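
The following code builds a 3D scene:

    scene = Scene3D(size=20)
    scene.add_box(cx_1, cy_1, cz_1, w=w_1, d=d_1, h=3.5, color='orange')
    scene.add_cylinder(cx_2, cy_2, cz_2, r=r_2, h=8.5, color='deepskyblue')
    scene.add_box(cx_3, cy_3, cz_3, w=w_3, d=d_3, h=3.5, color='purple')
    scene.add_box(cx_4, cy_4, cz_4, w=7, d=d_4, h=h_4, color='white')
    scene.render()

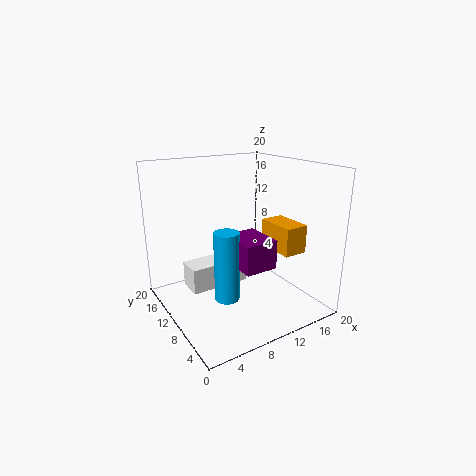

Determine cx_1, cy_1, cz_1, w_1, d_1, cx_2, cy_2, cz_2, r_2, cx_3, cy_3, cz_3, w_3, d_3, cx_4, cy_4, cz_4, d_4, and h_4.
cx_1 = 11.5, cy_1 = 1.5, cz_1 = 10, w_1 = 3, d_1 = 5, cx_2 = 5, cy_2 = 4.5, cz_2 = 5, r_2 = 1.5, cx_3 = 6, cy_3 = 1.5, cz_3 = 9, w_3 = 4, d_3 = 5, cx_4 = 1, cy_4 = 5, cz_4 = 6.5, d_4 = 3, h_4 = 3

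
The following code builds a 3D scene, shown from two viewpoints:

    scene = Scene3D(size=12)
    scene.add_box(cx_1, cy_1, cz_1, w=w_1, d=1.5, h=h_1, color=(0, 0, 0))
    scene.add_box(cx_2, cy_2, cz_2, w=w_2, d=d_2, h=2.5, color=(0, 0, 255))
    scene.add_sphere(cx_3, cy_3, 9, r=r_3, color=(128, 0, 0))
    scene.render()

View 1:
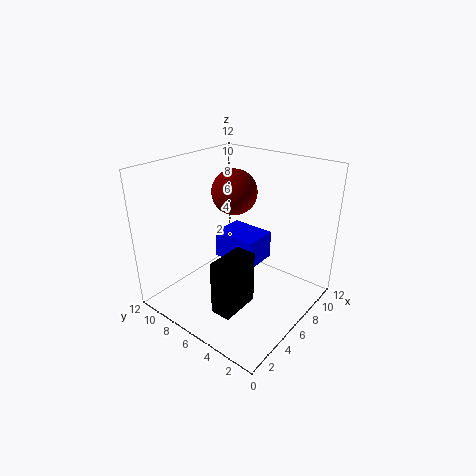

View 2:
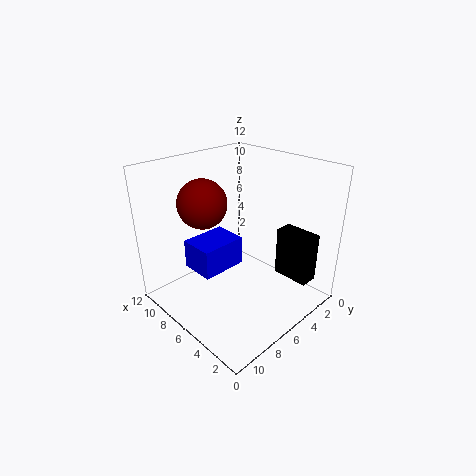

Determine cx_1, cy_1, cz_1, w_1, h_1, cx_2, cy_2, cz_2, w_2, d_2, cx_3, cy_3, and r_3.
cx_1 = 0.5
cy_1 = 2.5
cz_1 = 3
w_1 = 3
h_1 = 4
cx_2 = 6.5
cy_2 = 5
cz_2 = 3
w_2 = 3
d_2 = 4
cx_3 = 8
cy_3 = 8
r_3 = 2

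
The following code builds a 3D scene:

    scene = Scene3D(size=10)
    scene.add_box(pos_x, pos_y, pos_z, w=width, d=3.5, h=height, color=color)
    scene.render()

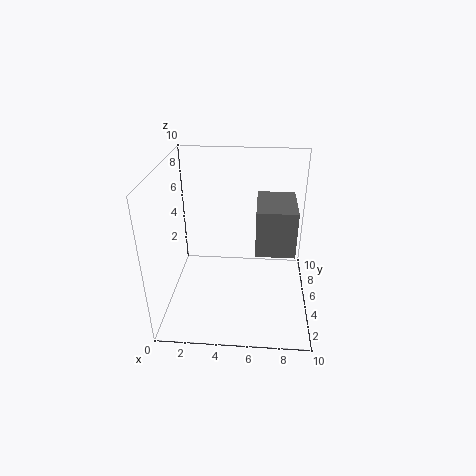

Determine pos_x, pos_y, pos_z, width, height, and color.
pos_x = 6.25, pos_y = 2.75, pos_z = 5, width = 2.5, height = 3, color = 'gray'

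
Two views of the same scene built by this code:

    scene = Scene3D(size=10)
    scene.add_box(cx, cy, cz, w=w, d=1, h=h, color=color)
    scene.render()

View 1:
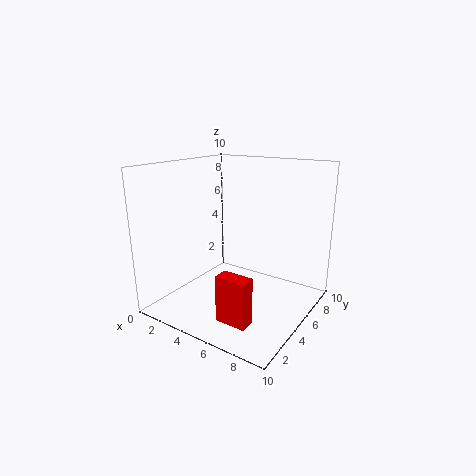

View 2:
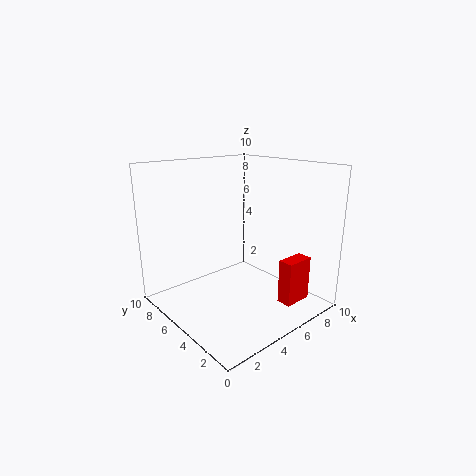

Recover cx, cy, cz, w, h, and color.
cx = 6
cy = 1
cz = 1
w = 2
h = 3
color = 'red'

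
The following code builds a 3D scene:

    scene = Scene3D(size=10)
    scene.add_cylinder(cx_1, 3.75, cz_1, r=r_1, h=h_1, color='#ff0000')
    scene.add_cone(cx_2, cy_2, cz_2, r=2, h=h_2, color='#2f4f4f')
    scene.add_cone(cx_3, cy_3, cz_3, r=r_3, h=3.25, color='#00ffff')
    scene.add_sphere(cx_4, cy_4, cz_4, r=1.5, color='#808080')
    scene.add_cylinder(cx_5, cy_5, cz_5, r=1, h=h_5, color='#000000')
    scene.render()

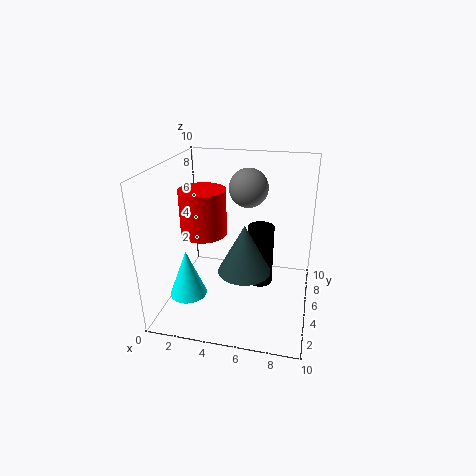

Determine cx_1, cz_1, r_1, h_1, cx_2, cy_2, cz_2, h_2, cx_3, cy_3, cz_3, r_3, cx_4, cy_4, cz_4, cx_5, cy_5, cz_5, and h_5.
cx_1 = 3; cz_1 = 5.75; r_1 = 1.5; h_1 = 3; cx_2 = 5.25; cy_2 = 6; cz_2 = 1.75; h_2 = 3.75; cx_3 = 2; cy_3 = 2.75; cz_3 = 1.5; r_3 = 1.25; cx_4 = 5; cy_4 = 8.5; cz_4 = 7.5; cx_5 = 6.25; cy_5 = 7.25; cz_5 = 0.25; h_5 = 4.75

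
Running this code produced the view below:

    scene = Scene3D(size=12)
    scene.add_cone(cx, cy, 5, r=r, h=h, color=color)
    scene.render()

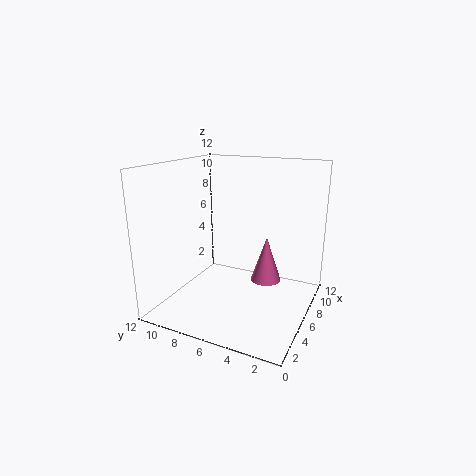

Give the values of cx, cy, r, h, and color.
cx = 2; cy = 2; r = 1; h = 3; color = 'hotpink'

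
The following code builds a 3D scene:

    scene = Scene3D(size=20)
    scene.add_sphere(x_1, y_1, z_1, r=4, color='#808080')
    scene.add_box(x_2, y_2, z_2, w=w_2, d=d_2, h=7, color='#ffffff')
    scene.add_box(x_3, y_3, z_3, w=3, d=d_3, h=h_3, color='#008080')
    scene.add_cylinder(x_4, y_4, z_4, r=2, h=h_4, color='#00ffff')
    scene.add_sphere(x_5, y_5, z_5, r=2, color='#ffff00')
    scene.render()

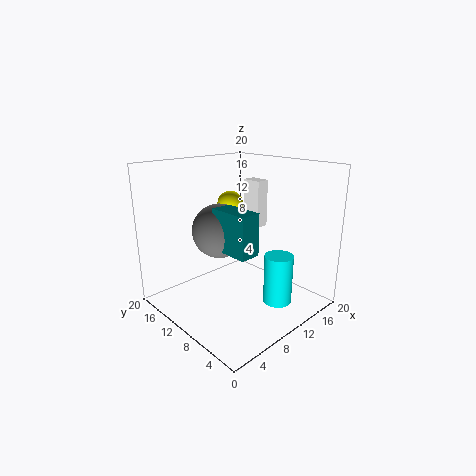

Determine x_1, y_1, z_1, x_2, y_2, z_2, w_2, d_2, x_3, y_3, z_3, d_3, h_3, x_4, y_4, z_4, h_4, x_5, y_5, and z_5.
x_1 = 10
y_1 = 14
z_1 = 10
x_2 = 15
y_2 = 11
z_2 = 10
w_2 = 2
d_2 = 3
x_3 = 8
y_3 = 7
z_3 = 8
d_3 = 6
h_3 = 6
x_4 = 13
y_4 = 5
z_4 = 1
h_4 = 7
x_5 = 14
y_5 = 16
z_5 = 13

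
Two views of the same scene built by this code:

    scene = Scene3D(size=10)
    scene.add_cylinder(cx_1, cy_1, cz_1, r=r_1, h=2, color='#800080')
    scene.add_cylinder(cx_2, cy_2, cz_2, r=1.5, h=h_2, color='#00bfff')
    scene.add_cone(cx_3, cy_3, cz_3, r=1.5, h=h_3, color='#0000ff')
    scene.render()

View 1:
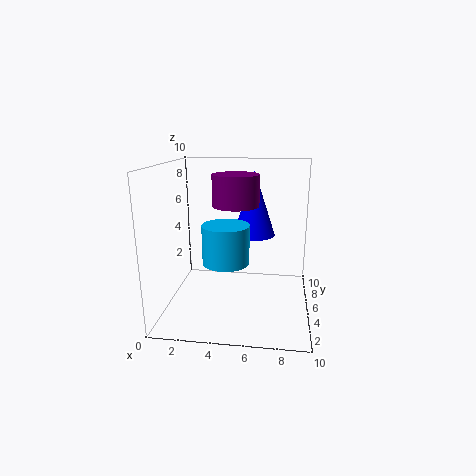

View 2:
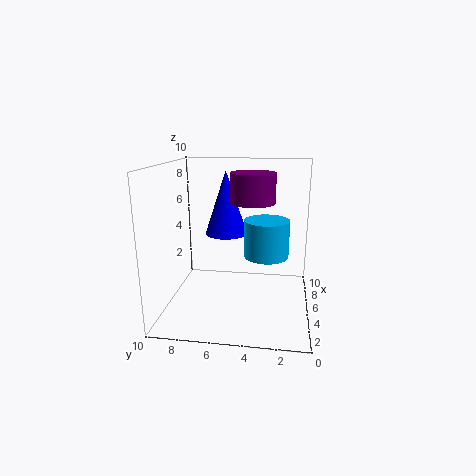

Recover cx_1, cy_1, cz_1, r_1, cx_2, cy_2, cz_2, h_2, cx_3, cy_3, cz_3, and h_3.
cx_1 = 5; cy_1 = 4; cz_1 = 7.5; r_1 = 1.5; cx_2 = 4.5; cy_2 = 3; cz_2 = 4; h_2 = 2.5; cx_3 = 6; cy_3 = 6; cz_3 = 5; h_3 = 4.5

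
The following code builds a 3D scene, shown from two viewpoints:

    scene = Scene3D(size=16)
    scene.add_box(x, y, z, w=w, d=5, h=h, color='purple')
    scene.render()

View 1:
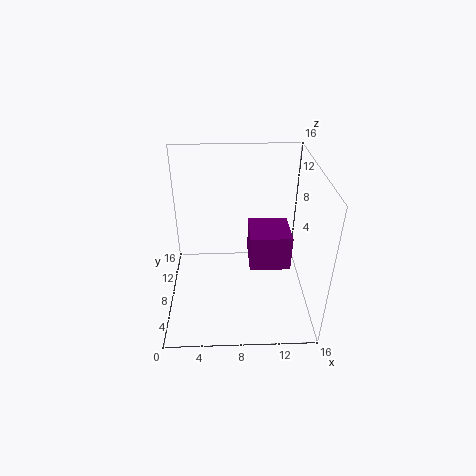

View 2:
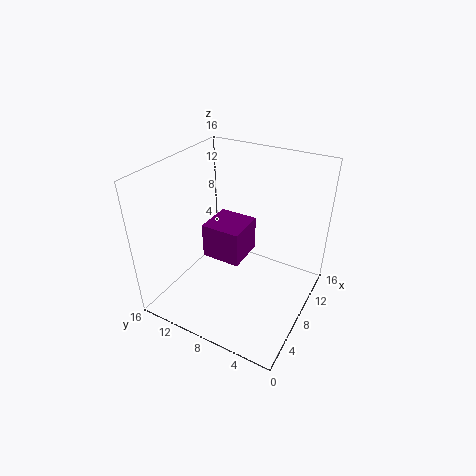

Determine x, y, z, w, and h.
x = 9.5, y = 9, z = 2.5, w = 5, h = 4.5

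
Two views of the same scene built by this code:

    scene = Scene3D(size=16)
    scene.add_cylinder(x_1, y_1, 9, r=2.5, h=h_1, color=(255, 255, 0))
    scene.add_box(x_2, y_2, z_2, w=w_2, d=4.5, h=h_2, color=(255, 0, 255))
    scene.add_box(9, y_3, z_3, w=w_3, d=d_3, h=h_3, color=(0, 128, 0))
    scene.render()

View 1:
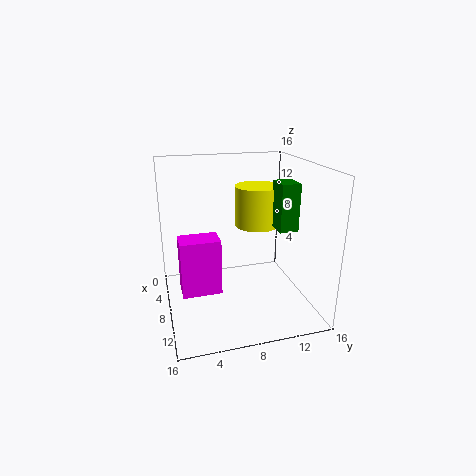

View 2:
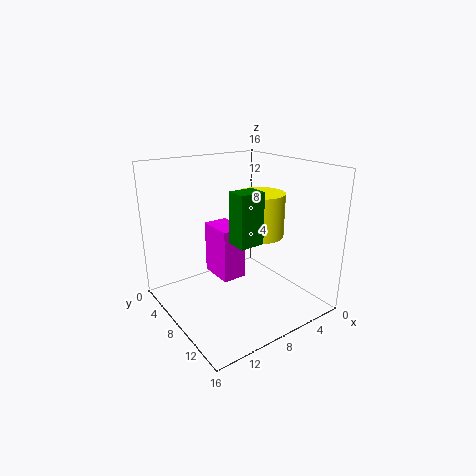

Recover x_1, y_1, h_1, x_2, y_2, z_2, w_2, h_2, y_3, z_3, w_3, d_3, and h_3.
x_1 = 7
y_1 = 10.5
h_1 = 4.5
x_2 = 5.5
y_2 = 1.5
z_2 = 1.5
w_2 = 3
h_2 = 6.5
y_3 = 11.5
z_3 = 9.5
w_3 = 2.5
d_3 = 2
h_3 = 5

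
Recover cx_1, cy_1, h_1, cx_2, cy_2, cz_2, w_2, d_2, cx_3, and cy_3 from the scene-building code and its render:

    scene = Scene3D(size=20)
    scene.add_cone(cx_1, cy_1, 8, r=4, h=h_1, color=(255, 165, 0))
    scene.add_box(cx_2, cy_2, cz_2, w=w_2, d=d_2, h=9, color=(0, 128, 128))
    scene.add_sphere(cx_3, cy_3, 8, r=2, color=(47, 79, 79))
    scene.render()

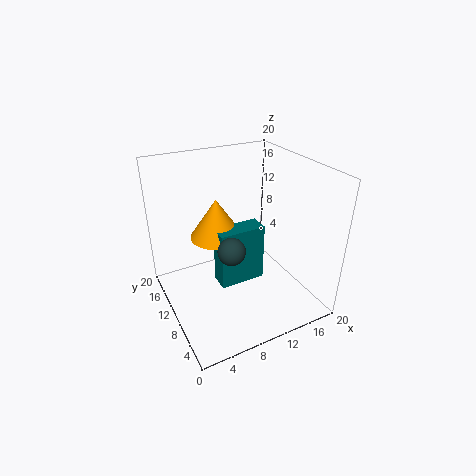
cx_1 = 9; cy_1 = 15; h_1 = 6; cx_2 = 8; cy_2 = 11; cz_2 = 1; w_2 = 7; d_2 = 3; cx_3 = 9; cy_3 = 10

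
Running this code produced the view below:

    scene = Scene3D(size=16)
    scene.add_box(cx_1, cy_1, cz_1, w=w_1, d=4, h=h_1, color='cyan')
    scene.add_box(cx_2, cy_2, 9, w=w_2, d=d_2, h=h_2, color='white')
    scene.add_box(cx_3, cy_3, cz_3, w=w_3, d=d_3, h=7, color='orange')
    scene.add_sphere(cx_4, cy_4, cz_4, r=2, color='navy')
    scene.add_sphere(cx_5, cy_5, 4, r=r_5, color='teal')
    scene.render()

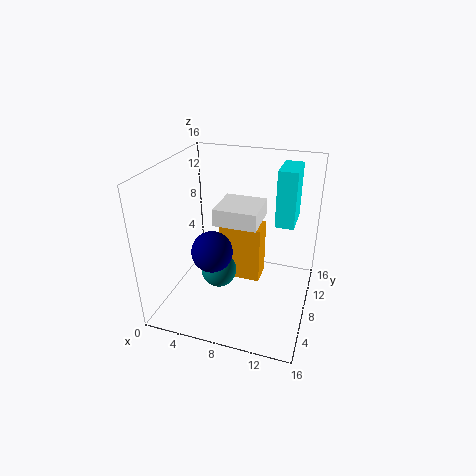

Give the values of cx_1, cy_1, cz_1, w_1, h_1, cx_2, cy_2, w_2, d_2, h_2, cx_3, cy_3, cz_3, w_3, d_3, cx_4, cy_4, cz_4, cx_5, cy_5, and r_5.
cx_1 = 12, cy_1 = 8, cz_1 = 10, w_1 = 2, h_1 = 6, cx_2 = 5, cy_2 = 8, w_2 = 5, d_2 = 5, h_2 = 2, cx_3 = 5, cy_3 = 10, cz_3 = 1, w_3 = 5, d_3 = 3, cx_4 = 7, cy_4 = 3, cz_4 = 9, cx_5 = 6, cy_5 = 7, r_5 = 2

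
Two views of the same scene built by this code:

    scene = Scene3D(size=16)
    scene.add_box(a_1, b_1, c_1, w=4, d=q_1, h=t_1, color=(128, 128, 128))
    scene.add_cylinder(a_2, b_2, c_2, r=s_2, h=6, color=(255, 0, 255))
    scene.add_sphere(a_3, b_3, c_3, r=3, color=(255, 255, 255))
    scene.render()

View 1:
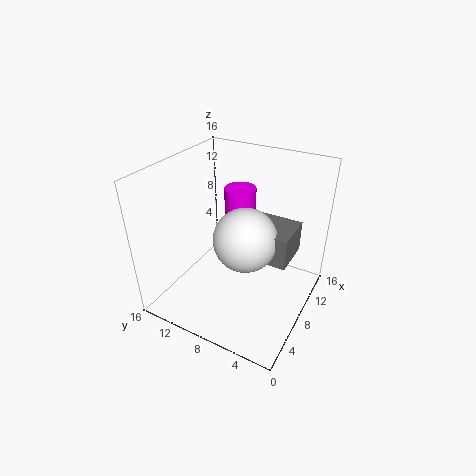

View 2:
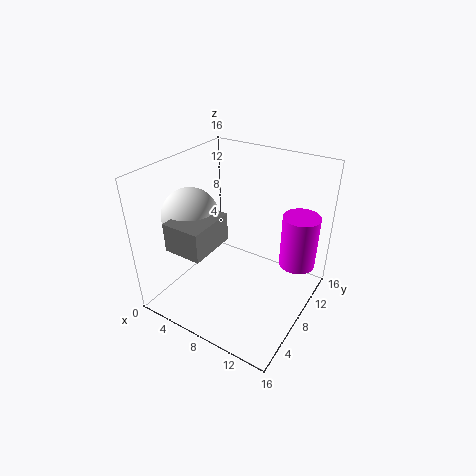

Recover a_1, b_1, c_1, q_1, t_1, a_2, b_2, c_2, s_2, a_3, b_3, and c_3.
a_1 = 4; b_1 = 1; c_1 = 9; q_1 = 5; t_1 = 3; a_2 = 14; b_2 = 11; c_2 = 5; s_2 = 2; a_3 = 4; b_3 = 5; c_3 = 11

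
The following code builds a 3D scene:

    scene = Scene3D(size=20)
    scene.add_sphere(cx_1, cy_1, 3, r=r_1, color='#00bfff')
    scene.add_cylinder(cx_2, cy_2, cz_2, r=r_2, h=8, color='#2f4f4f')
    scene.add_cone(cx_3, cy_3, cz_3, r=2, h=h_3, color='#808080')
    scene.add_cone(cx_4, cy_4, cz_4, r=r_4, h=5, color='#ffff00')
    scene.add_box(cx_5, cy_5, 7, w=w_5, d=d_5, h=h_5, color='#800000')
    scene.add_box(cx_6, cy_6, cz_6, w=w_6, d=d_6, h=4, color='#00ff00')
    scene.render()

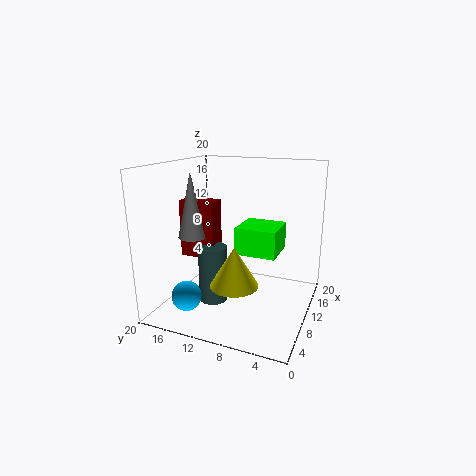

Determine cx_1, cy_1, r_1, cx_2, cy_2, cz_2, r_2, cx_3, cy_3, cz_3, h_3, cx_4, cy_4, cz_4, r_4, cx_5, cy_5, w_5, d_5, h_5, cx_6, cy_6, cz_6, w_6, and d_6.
cx_1 = 4
cy_1 = 15
r_1 = 2
cx_2 = 8
cy_2 = 13
cz_2 = 1
r_2 = 2
cx_3 = 8
cy_3 = 16
cz_3 = 10
h_3 = 9
cx_4 = 4
cy_4 = 8
cz_4 = 6
r_4 = 3
cx_5 = 8
cy_5 = 13
w_5 = 3
d_5 = 5
h_5 = 8
cx_6 = 11
cy_6 = 5
cz_6 = 7
w_6 = 6
d_6 = 6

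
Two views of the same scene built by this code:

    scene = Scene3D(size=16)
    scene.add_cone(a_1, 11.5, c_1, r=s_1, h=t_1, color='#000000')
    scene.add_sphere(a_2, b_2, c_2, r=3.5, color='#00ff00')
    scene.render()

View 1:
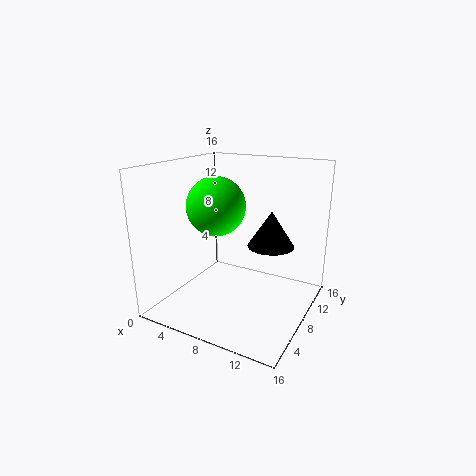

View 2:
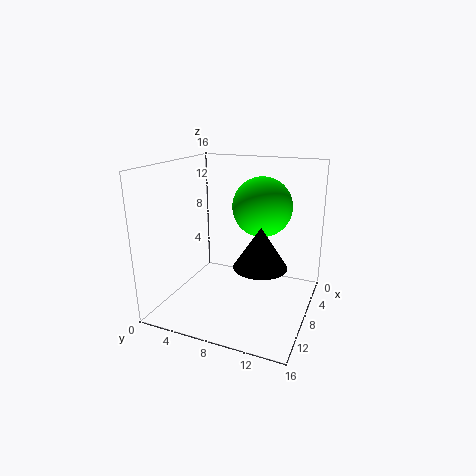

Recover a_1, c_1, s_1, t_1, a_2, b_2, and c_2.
a_1 = 10.5; c_1 = 6.25; s_1 = 2.75; t_1 = 4.25; a_2 = 4.25; b_2 = 9.5; c_2 = 10.75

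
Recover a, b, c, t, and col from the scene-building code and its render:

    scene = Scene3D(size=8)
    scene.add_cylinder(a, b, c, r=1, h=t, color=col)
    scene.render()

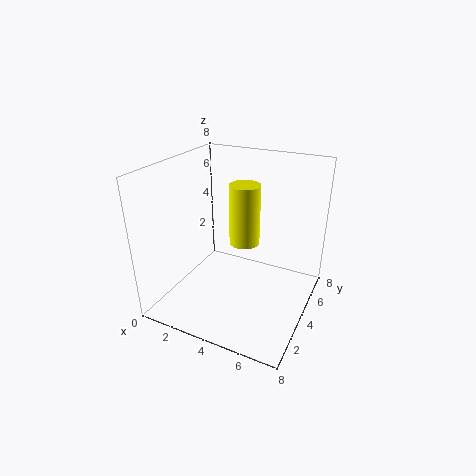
a = 3
b = 7
c = 2
t = 4
col = 'yellow'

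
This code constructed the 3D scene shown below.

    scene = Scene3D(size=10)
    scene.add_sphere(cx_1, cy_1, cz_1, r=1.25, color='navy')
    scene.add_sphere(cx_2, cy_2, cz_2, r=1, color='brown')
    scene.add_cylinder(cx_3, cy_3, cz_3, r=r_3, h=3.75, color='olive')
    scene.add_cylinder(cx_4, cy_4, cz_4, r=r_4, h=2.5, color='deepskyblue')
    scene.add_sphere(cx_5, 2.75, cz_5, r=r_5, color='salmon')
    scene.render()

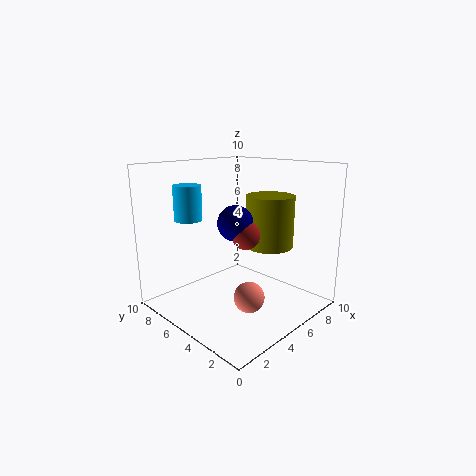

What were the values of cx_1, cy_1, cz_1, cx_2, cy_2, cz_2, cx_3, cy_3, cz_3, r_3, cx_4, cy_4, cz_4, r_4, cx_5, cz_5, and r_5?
cx_1 = 5, cy_1 = 5.25, cz_1 = 6, cx_2 = 5.25, cy_2 = 4.5, cz_2 = 5.25, cx_3 = 7.5, cy_3 = 4.25, cz_3 = 4, r_3 = 1.75, cx_4 = 3.25, cy_4 = 8.25, cz_4 = 6, r_4 = 1, cx_5 = 3.75, cz_5 = 1.75, r_5 = 1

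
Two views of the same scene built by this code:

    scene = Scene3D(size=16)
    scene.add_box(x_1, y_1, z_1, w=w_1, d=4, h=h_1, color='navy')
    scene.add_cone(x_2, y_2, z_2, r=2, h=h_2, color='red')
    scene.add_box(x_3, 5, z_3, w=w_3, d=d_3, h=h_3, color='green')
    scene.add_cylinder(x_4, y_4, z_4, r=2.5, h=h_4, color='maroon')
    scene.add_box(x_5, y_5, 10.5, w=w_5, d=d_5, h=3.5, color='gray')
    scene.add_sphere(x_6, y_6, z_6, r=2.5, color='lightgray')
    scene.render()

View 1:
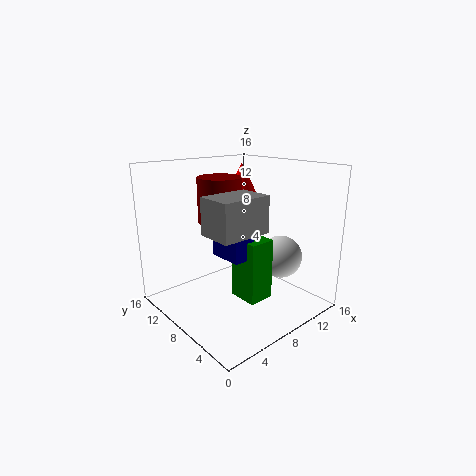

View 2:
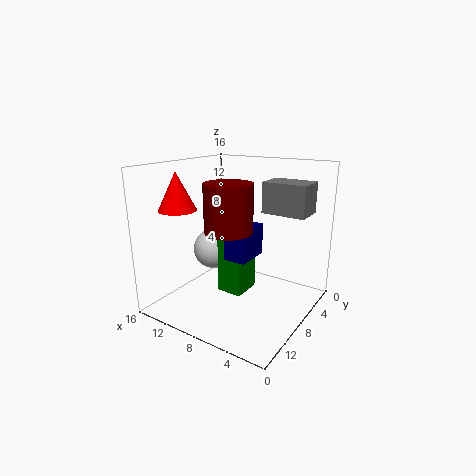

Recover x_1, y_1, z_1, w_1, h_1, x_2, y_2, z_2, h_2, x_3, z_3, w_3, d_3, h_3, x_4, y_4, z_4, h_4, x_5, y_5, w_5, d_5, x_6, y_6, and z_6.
x_1 = 6, y_1 = 6, z_1 = 6, w_1 = 2.5, h_1 = 3.5, x_2 = 12.5, y_2 = 12.5, z_2 = 11.5, h_2 = 4, x_3 = 7.5, z_3 = 1, w_3 = 3, d_3 = 3.5, h_3 = 7, x_4 = 7.5, y_4 = 10.5, z_4 = 9.5, h_4 = 5, x_5 = 1.5, y_5 = 2, w_5 = 5, d_5 = 3.5, x_6 = 13, y_6 = 6, z_6 = 5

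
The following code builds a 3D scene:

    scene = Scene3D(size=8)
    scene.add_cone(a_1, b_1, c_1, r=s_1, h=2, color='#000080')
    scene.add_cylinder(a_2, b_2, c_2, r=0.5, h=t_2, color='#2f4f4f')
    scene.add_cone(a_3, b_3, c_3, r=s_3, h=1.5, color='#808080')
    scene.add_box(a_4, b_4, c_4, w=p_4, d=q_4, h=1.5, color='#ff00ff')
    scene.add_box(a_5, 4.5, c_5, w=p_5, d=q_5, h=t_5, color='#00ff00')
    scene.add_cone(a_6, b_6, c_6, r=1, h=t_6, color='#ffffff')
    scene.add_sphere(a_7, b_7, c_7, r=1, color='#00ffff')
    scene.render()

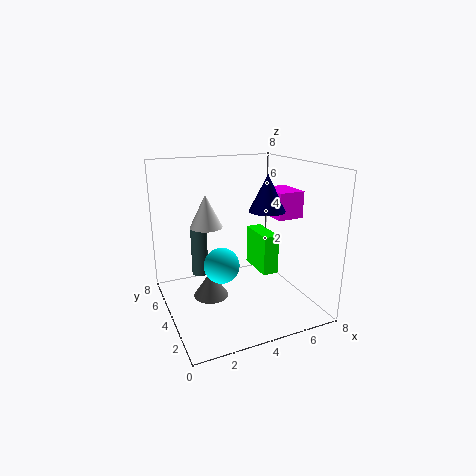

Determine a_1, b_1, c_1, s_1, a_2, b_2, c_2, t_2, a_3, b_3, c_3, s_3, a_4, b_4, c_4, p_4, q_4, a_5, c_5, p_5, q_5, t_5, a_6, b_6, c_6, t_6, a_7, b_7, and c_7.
a_1 = 5.5
b_1 = 3.5
c_1 = 5.5
s_1 = 1
a_2 = 2.5
b_2 = 6.5
c_2 = 1
t_2 = 3
a_3 = 2.5
b_3 = 4.5
c_3 = 0.5
s_3 = 1
a_4 = 6
b_4 = 3
c_4 = 5
p_4 = 1.5
q_4 = 2
a_5 = 6
c_5 = 1
p_5 = 1
q_5 = 2.5
t_5 = 2.5
a_6 = 3
b_6 = 6.5
c_6 = 4
t_6 = 2
a_7 = 3
b_7 = 4
c_7 = 2.5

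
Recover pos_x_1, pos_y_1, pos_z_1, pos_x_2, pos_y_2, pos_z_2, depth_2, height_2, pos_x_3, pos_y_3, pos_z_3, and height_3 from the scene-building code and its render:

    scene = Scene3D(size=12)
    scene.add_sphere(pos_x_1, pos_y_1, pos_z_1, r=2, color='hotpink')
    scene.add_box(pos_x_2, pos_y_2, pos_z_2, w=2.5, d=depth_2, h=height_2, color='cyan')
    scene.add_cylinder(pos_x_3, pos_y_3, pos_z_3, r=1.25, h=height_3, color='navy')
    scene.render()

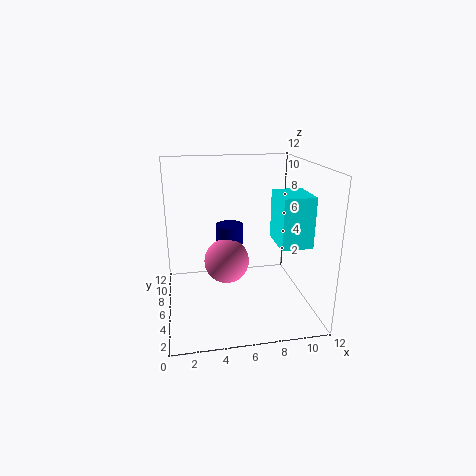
pos_x_1 = 5.25
pos_y_1 = 7.5
pos_z_1 = 3.25
pos_x_2 = 8.75
pos_y_2 = 2.75
pos_z_2 = 6
depth_2 = 3.25
height_2 = 4
pos_x_3 = 5.75
pos_y_3 = 8.75
pos_z_3 = 4.5
height_3 = 1.75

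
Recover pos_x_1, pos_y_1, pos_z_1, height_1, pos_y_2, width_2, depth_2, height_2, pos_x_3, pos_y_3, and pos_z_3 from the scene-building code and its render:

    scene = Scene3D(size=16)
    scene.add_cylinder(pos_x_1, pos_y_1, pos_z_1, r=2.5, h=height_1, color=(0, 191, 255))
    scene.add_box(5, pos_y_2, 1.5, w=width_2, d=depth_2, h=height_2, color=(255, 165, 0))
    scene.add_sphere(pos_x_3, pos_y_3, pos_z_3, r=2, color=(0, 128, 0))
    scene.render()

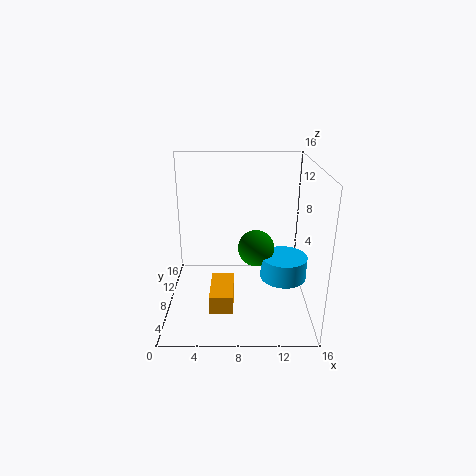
pos_x_1 = 13; pos_y_1 = 6.5; pos_z_1 = 4; height_1 = 2.5; pos_y_2 = 3; width_2 = 2.5; depth_2 = 5; height_2 = 2; pos_x_3 = 10; pos_y_3 = 7.5; pos_z_3 = 7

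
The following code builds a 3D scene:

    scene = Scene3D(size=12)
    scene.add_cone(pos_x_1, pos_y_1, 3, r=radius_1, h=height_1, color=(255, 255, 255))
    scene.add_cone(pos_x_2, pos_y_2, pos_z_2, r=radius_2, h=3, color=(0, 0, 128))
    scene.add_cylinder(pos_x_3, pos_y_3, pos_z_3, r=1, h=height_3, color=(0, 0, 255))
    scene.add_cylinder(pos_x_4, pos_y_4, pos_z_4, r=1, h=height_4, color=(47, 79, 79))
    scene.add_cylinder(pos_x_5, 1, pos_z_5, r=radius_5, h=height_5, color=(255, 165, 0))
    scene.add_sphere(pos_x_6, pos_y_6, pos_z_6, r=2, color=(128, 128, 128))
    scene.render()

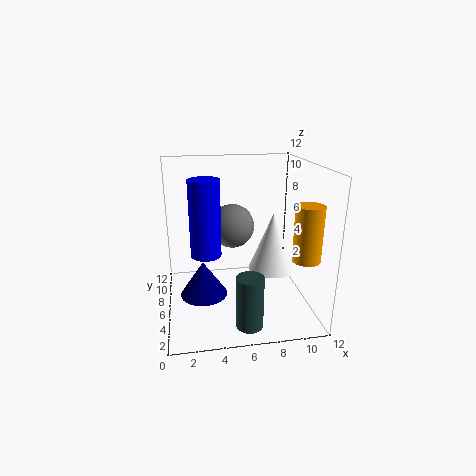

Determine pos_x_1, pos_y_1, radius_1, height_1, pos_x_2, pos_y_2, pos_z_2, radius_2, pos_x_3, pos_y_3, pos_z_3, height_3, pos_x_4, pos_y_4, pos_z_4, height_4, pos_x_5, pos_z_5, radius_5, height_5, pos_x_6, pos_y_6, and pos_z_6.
pos_x_1 = 9; pos_y_1 = 6; radius_1 = 2; height_1 = 5; pos_x_2 = 3; pos_y_2 = 6; pos_z_2 = 1; radius_2 = 2; pos_x_3 = 3; pos_y_3 = 1; pos_z_3 = 7; height_3 = 5; pos_x_4 = 6; pos_y_4 = 1; pos_z_4 = 1; height_4 = 4; pos_x_5 = 10; pos_z_5 = 6; radius_5 = 1; height_5 = 4; pos_x_6 = 6; pos_y_6 = 9; pos_z_6 = 6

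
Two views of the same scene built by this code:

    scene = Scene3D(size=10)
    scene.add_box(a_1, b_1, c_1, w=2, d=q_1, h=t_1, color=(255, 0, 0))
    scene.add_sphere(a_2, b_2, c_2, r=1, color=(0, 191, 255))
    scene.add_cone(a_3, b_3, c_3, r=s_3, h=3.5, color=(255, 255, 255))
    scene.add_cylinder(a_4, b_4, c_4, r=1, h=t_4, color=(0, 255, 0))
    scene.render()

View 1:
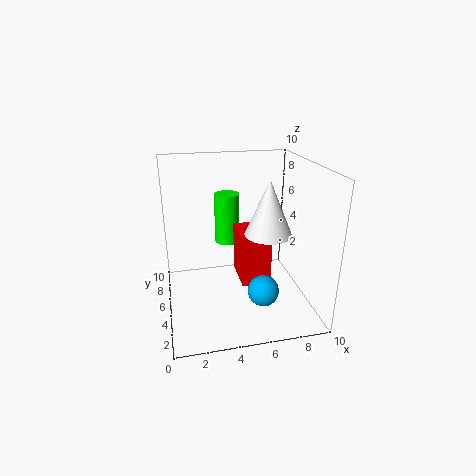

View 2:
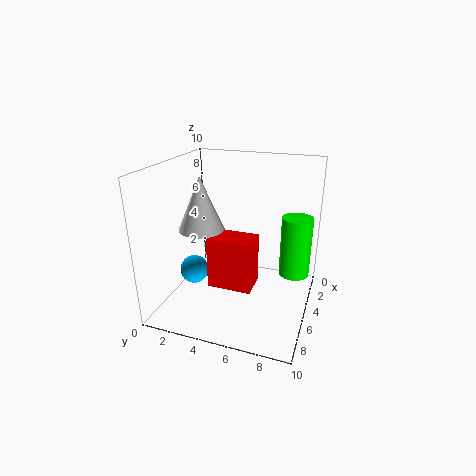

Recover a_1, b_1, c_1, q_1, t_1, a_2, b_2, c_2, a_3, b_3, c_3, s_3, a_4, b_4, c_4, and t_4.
a_1 = 5, b_1 = 3.5, c_1 = 2, q_1 = 3, t_1 = 3.5, a_2 = 6, b_2 = 2, c_2 = 2.5, a_3 = 6.5, b_3 = 3, c_3 = 6, s_3 = 1.5, a_4 = 5, b_4 = 9, c_4 = 3, t_4 = 4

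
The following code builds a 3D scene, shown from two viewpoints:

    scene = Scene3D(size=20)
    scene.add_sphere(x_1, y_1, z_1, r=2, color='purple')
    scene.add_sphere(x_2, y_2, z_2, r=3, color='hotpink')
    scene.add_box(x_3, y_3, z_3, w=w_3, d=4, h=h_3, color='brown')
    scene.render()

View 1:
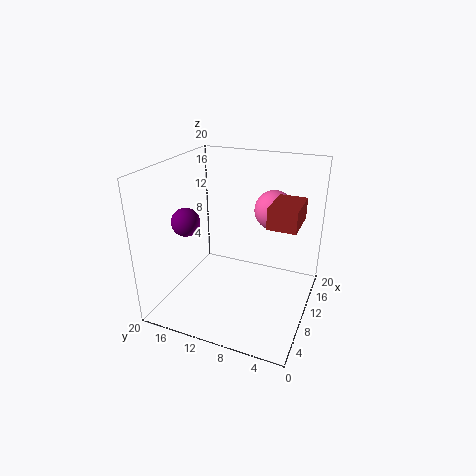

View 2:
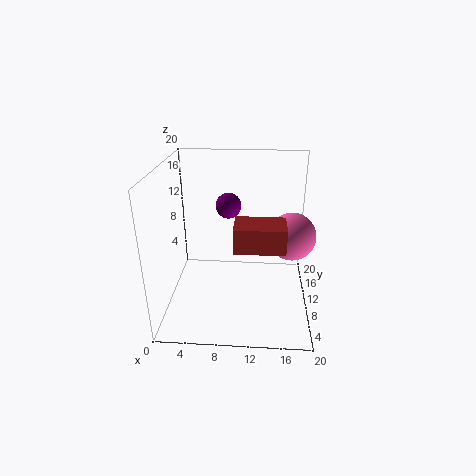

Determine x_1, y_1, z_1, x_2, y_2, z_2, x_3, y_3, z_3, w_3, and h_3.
x_1 = 8, y_1 = 17, z_1 = 12, x_2 = 17, y_2 = 7, z_2 = 12, x_3 = 10, y_3 = 2, z_3 = 12, w_3 = 6, h_3 = 3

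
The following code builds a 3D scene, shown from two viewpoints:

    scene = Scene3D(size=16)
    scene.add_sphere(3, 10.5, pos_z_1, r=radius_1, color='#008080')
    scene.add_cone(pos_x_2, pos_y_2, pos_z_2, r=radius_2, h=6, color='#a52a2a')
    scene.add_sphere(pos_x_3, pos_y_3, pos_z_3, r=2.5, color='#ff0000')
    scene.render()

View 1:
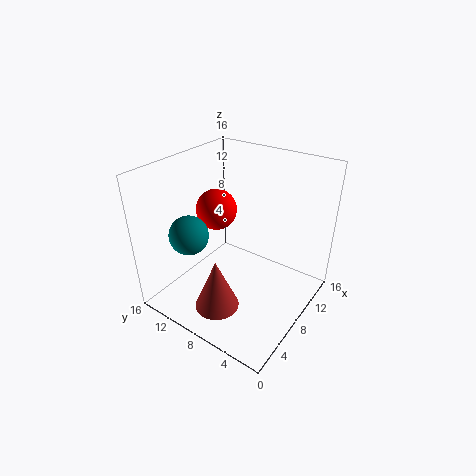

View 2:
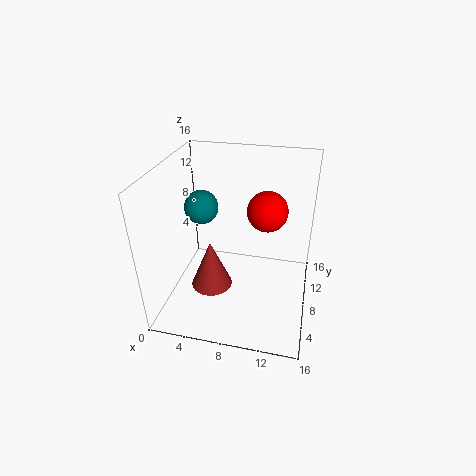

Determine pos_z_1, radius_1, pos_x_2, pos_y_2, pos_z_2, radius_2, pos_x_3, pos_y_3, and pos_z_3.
pos_z_1 = 10
radius_1 = 2
pos_x_2 = 4.5
pos_y_2 = 8.5
pos_z_2 = 0.5
radius_2 = 2.5
pos_x_3 = 10.5
pos_y_3 = 13
pos_z_3 = 9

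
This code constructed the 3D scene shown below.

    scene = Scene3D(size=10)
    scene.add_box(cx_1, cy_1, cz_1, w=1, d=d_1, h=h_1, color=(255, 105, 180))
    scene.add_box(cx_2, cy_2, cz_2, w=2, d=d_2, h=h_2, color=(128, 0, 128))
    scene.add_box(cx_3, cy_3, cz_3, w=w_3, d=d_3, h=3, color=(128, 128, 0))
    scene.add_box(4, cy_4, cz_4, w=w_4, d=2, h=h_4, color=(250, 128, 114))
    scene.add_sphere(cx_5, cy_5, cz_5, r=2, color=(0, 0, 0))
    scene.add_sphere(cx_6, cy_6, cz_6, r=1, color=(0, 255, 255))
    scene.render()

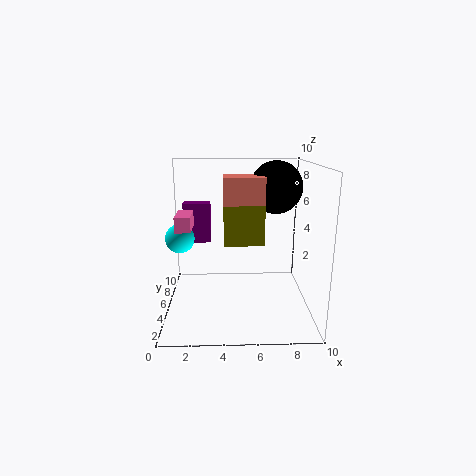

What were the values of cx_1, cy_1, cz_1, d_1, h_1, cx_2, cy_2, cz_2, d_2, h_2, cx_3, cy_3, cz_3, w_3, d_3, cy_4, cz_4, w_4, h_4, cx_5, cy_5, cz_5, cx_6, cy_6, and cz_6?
cx_1 = 1
cy_1 = 3
cz_1 = 6
d_1 = 2
h_1 = 1
cx_2 = 1
cy_2 = 7
cz_2 = 4
d_2 = 1
h_2 = 3
cx_3 = 4
cy_3 = 6
cz_3 = 4
w_3 = 3
d_3 = 2
cy_4 = 6
cz_4 = 7
w_4 = 3
h_4 = 2
cx_5 = 8
cy_5 = 8
cz_5 = 8
cx_6 = 1
cy_6 = 5
cz_6 = 5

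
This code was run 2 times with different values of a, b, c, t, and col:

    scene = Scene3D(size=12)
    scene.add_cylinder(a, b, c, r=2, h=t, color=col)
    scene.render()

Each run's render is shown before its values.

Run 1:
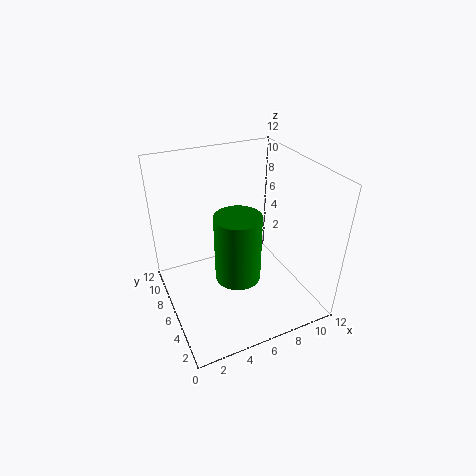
a = 6, b = 6, c = 2, t = 6, col = 'green'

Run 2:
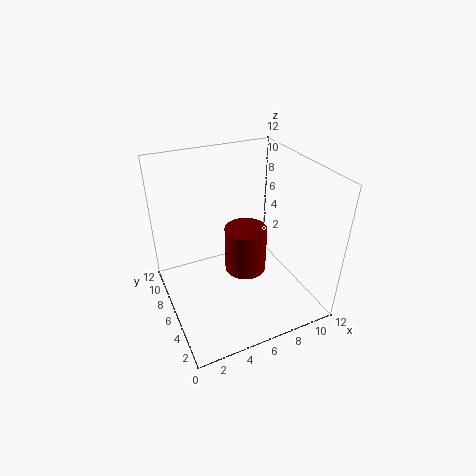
a = 8, b = 8.5, c = 0.5, t = 4.5, col = 'maroon'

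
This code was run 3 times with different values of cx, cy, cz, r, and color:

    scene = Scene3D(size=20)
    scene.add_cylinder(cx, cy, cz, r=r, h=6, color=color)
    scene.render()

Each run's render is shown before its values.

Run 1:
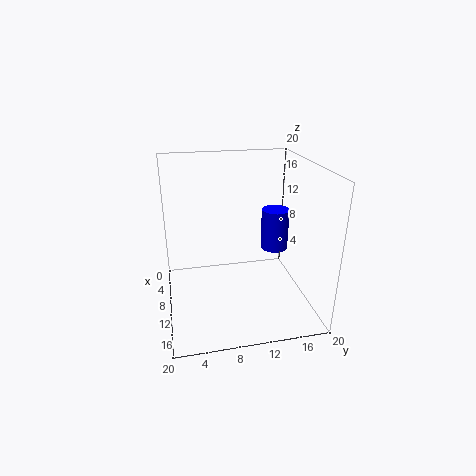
cx = 8, cy = 16, cz = 7, r = 2, color = 'blue'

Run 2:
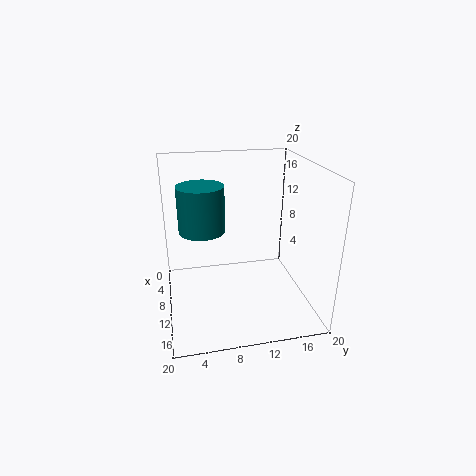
cx = 11, cy = 5, cz = 12, r = 3, color = 'teal'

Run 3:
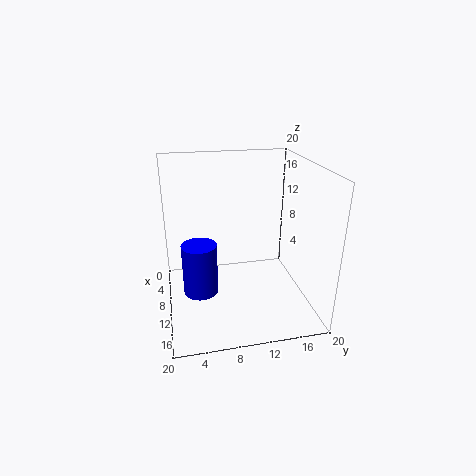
cx = 17, cy = 4, cz = 7, r = 2, color = 'blue'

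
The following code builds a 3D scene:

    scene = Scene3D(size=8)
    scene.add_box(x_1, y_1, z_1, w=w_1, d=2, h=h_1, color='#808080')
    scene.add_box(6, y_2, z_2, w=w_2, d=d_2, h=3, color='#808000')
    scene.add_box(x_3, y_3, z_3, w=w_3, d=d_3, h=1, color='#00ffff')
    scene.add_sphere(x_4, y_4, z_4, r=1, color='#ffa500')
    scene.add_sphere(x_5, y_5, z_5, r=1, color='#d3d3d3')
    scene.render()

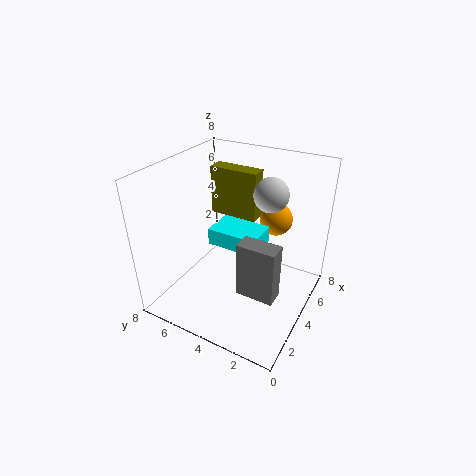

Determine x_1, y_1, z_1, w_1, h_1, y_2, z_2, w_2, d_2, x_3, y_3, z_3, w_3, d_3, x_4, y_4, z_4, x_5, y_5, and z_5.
x_1 = 2; y_1 = 1; z_1 = 2; w_1 = 1; h_1 = 3; y_2 = 4; z_2 = 4; w_2 = 1; d_2 = 3; x_3 = 4; y_3 = 3; z_3 = 3; w_3 = 2; d_3 = 3; x_4 = 7; y_4 = 3; z_4 = 4; x_5 = 6; y_5 = 3; z_5 = 6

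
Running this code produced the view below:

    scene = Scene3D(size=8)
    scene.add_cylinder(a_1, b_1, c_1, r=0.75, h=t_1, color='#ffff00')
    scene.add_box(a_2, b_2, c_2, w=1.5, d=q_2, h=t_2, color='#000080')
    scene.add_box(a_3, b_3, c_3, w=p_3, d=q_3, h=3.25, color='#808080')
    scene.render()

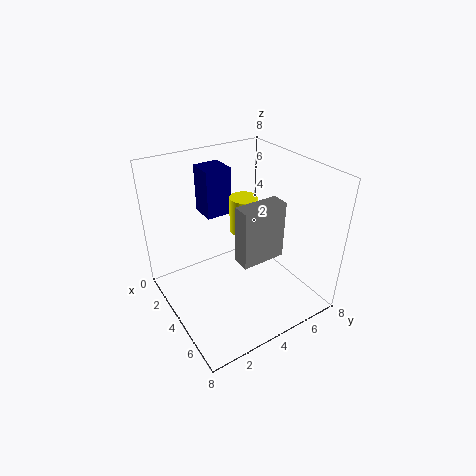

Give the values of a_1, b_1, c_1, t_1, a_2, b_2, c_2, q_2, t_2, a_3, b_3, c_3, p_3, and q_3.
a_1 = 3.75; b_1 = 4.5; c_1 = 4.25; t_1 = 2; a_2 = 1; b_2 = 3; c_2 = 4.75; q_2 = 1.5; t_2 = 2.75; a_3 = 4.5; b_3 = 3.5; c_3 = 3; p_3 = 1; q_3 = 2.5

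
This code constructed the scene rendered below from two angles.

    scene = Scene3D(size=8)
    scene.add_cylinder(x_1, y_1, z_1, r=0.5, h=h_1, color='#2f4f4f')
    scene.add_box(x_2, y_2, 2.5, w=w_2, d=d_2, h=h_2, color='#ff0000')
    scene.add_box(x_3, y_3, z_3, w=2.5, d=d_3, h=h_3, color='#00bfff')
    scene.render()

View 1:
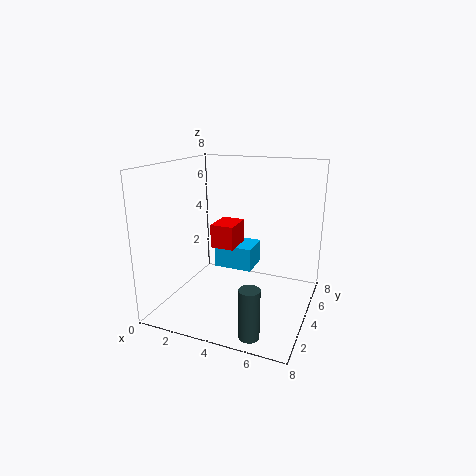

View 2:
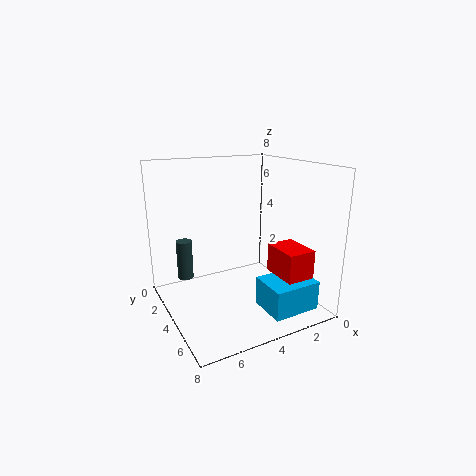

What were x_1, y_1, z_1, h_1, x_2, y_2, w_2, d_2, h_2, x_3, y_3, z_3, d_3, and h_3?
x_1 = 6; y_1 = 0.5; z_1 = 0.5; h_1 = 2.5; x_2 = 1.5; y_2 = 5.5; w_2 = 1.5; d_2 = 2; h_2 = 1.5; x_3 = 1.5; y_3 = 6; z_3 = 1; d_3 = 2; h_3 = 1.5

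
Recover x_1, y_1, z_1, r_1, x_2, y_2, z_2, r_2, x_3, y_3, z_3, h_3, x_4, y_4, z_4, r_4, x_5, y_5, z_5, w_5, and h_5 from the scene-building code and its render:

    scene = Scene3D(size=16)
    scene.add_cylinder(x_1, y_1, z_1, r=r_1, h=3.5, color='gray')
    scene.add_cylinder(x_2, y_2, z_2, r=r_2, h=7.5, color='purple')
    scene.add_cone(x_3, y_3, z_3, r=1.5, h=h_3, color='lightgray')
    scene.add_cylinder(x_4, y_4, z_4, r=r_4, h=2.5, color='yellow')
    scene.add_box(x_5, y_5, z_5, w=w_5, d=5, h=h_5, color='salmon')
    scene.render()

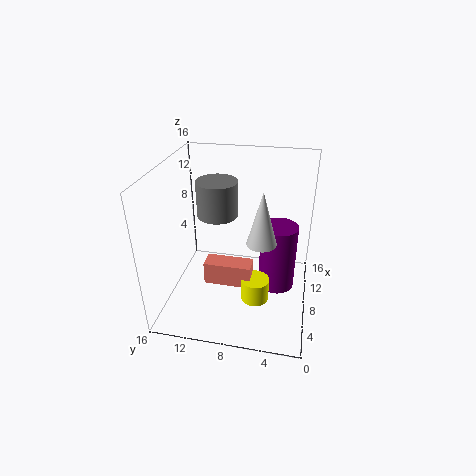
x_1 = 5.5, y_1 = 9.5, z_1 = 12, r_1 = 2, x_2 = 8, y_2 = 3.5, z_2 = 2.5, r_2 = 2, x_3 = 5, y_3 = 5, z_3 = 9.5, h_3 = 5.5, x_4 = 5, y_4 = 5.5, z_4 = 2.5, r_4 = 1.5, x_5 = 4.5, y_5 = 6, z_5 = 4, w_5 = 2, h_5 = 2.5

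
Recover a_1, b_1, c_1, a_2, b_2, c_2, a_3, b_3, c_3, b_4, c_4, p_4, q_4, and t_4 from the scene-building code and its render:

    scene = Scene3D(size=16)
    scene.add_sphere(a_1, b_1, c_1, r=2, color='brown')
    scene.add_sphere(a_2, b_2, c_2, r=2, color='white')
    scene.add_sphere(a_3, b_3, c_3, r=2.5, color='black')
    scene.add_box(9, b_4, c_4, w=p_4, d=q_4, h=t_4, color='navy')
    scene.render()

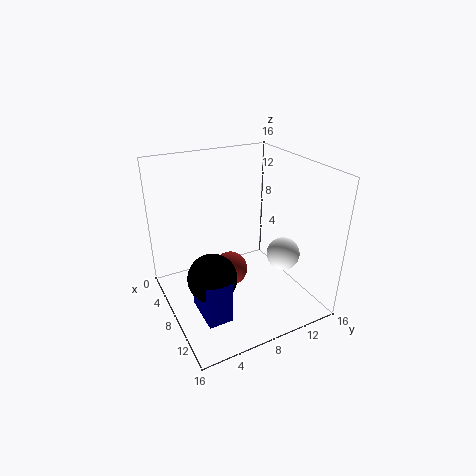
a_1 = 7; b_1 = 7.5; c_1 = 3.5; a_2 = 8.5; b_2 = 14; c_2 = 4.5; a_3 = 11; b_3 = 3.5; c_3 = 6; b_4 = 2; c_4 = 2; p_4 = 4.5; q_4 = 2.5; t_4 = 4.5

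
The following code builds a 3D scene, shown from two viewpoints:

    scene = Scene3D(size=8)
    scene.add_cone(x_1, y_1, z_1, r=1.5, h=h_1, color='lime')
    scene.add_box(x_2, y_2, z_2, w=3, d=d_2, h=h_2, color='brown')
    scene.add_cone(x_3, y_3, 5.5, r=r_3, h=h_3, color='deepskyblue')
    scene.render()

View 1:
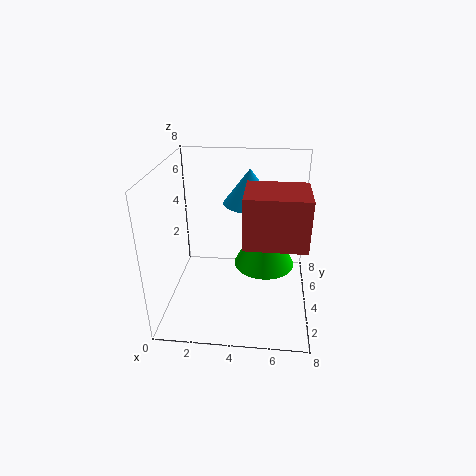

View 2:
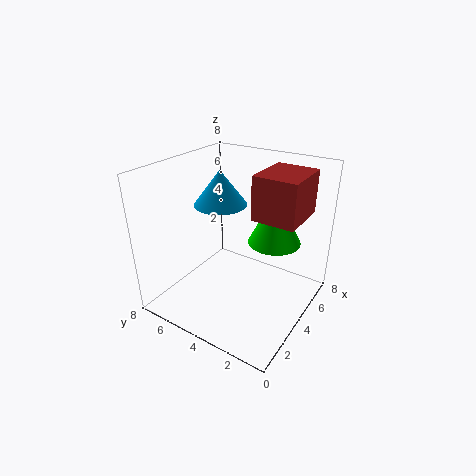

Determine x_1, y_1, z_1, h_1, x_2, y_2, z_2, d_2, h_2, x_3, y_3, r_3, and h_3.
x_1 = 5.5; y_1 = 2.5; z_1 = 3.5; h_1 = 3; x_2 = 4.5; y_2 = 1; z_2 = 5; d_2 = 2.5; h_2 = 2.5; x_3 = 4.5; y_3 = 5.5; r_3 = 1.5; h_3 = 2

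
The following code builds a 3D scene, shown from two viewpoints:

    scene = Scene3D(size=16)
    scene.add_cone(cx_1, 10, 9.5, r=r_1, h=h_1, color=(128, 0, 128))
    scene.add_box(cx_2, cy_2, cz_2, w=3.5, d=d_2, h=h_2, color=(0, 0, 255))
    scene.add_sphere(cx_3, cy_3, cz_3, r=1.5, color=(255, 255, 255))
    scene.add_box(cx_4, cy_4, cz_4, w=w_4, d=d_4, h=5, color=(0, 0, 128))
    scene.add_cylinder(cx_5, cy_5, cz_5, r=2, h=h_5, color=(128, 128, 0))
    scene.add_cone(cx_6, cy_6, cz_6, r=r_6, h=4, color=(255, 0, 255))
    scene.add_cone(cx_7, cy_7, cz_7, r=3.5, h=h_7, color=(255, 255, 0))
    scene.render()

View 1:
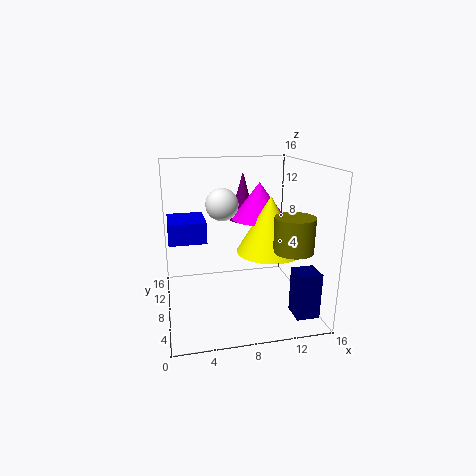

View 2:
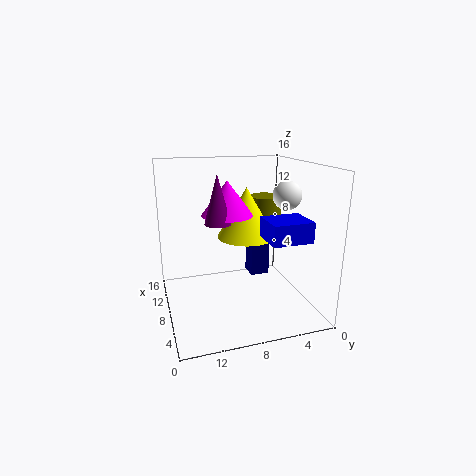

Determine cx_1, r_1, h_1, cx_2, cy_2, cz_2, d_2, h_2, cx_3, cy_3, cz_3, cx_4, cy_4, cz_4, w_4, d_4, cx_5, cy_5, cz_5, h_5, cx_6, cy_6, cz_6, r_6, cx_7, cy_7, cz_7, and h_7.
cx_1 = 9
r_1 = 1.5
h_1 = 5.5
cx_2 = 0.5
cy_2 = 3
cz_2 = 9.5
d_2 = 4
h_2 = 2
cx_3 = 5.5
cy_3 = 3.5
cz_3 = 13
cx_4 = 13
cy_4 = 2
cz_4 = 0.5
w_4 = 2.5
d_4 = 2.5
cx_5 = 12.5
cy_5 = 3
cz_5 = 8
h_5 = 3.5
cx_6 = 10.5
cy_6 = 8.5
cz_6 = 10
r_6 = 3
cx_7 = 11
cy_7 = 6
cz_7 = 7
h_7 = 6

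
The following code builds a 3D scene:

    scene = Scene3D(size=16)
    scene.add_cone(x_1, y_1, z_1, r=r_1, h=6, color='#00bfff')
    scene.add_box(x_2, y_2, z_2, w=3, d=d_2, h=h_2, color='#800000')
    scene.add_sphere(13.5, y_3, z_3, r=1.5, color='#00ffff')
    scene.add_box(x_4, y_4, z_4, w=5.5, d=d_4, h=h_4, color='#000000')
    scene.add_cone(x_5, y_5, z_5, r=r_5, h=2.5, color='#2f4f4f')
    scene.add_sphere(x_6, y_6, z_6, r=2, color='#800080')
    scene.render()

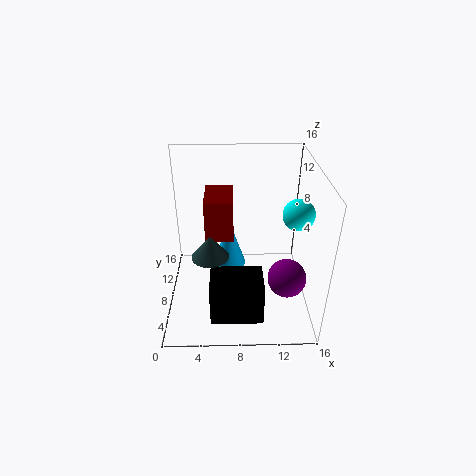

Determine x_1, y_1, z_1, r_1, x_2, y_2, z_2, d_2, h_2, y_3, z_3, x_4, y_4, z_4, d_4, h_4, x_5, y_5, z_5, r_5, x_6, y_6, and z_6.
x_1 = 7
y_1 = 11
z_1 = 2.5
r_1 = 2
x_2 = 4.5
y_2 = 6.5
z_2 = 8.5
d_2 = 4.5
h_2 = 4.5
y_3 = 4
z_3 = 13
x_4 = 5
y_4 = 1.5
z_4 = 1.5
d_4 = 4
h_4 = 4.5
x_5 = 5
y_5 = 6
z_5 = 7
r_5 = 2
x_6 = 13
y_6 = 4
z_6 = 5.5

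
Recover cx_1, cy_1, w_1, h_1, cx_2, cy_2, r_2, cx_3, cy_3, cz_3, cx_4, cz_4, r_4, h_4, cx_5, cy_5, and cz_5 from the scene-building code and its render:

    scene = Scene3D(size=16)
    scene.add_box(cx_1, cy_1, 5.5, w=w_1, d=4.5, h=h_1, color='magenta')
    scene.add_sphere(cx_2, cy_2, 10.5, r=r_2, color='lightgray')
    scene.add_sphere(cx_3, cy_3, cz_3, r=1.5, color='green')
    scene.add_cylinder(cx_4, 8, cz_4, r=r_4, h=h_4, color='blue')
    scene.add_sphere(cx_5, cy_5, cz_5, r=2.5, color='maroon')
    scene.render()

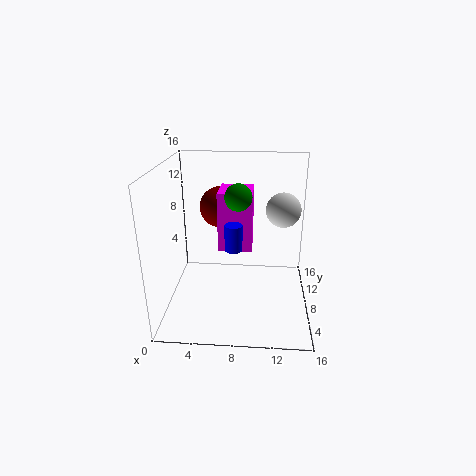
cx_1 = 5.5
cy_1 = 9.5
w_1 = 4
h_1 = 7
cx_2 = 13
cy_2 = 10.5
r_2 = 2
cx_3 = 8
cy_3 = 8.5
cz_3 = 12.5
cx_4 = 7.5
cz_4 = 6.5
r_4 = 1
h_4 = 3
cx_5 = 5.5
cy_5 = 12.5
cz_5 = 10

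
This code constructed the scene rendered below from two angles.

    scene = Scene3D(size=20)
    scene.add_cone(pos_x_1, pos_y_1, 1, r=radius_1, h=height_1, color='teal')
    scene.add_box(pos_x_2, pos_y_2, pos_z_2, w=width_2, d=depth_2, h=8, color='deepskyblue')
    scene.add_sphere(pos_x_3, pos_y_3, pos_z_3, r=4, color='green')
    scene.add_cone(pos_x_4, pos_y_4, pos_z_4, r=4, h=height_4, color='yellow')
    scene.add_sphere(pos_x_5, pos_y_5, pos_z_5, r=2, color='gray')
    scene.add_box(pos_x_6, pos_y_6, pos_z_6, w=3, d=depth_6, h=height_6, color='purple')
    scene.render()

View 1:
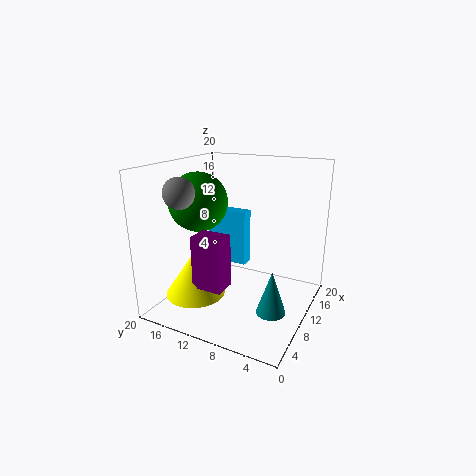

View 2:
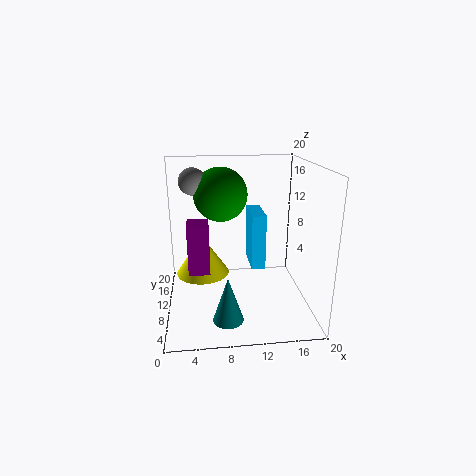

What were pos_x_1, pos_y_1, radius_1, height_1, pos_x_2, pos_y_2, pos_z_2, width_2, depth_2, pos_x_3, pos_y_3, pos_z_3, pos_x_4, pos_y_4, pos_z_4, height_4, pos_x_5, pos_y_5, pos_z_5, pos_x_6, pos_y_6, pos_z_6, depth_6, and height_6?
pos_x_1 = 8
pos_y_1 = 4
radius_1 = 2
height_1 = 6
pos_x_2 = 12
pos_y_2 = 10
pos_z_2 = 5
width_2 = 2
depth_2 = 6
pos_x_3 = 8
pos_y_3 = 15
pos_z_3 = 15
pos_x_4 = 5
pos_y_4 = 14
pos_z_4 = 3
height_4 = 6
pos_x_5 = 4
pos_y_5 = 15
pos_z_5 = 17
pos_x_6 = 3
pos_y_6 = 9
pos_z_6 = 5
depth_6 = 4
height_6 = 7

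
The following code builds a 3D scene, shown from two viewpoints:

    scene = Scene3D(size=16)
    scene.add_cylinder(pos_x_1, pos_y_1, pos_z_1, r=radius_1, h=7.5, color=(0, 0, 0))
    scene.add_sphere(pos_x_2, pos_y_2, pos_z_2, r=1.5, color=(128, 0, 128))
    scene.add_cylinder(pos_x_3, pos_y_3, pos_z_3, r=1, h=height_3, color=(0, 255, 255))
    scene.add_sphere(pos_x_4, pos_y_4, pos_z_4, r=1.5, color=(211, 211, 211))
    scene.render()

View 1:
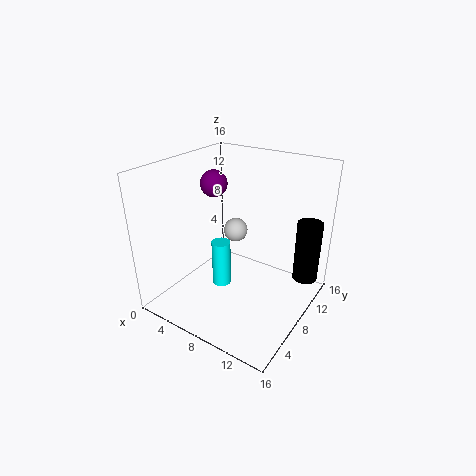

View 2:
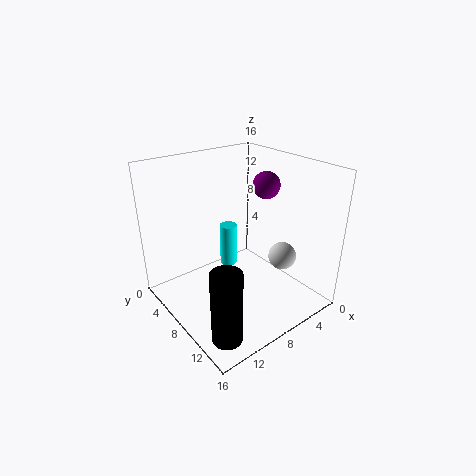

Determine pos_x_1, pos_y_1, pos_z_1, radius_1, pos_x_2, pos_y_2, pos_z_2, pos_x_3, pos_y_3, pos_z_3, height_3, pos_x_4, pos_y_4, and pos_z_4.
pos_x_1 = 14; pos_y_1 = 14; pos_z_1 = 1.5; radius_1 = 1.5; pos_x_2 = 4.5; pos_y_2 = 8.5; pos_z_2 = 13.5; pos_x_3 = 7.5; pos_y_3 = 5.5; pos_z_3 = 3.5; height_3 = 5; pos_x_4 = 5; pos_y_4 = 12; pos_z_4 = 6.5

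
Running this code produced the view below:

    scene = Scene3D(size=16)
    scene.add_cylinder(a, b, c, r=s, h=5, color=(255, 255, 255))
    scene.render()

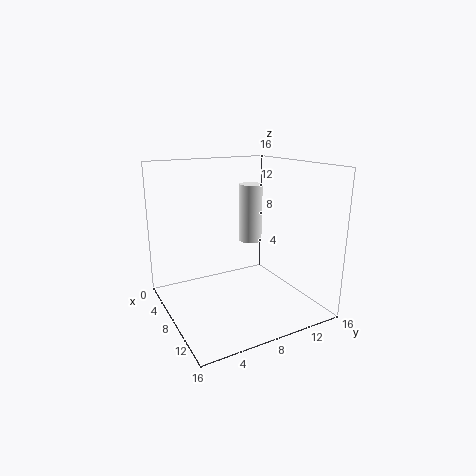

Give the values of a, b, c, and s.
a = 14, b = 6, c = 10, s = 1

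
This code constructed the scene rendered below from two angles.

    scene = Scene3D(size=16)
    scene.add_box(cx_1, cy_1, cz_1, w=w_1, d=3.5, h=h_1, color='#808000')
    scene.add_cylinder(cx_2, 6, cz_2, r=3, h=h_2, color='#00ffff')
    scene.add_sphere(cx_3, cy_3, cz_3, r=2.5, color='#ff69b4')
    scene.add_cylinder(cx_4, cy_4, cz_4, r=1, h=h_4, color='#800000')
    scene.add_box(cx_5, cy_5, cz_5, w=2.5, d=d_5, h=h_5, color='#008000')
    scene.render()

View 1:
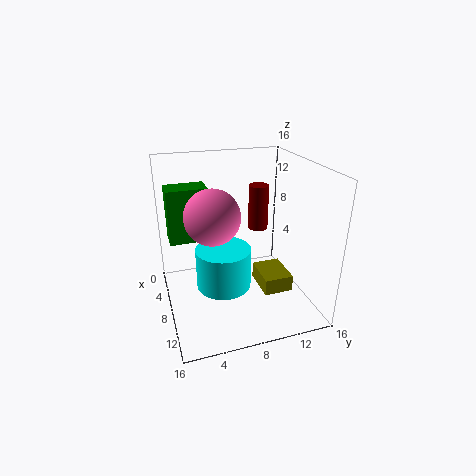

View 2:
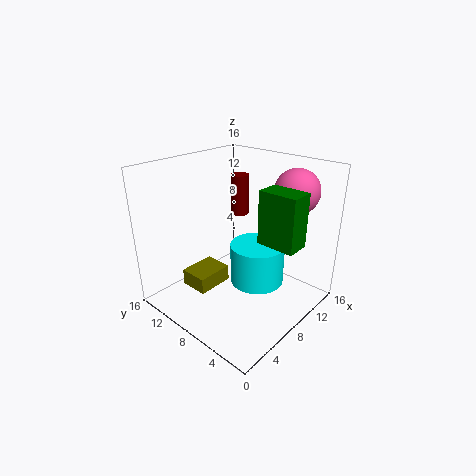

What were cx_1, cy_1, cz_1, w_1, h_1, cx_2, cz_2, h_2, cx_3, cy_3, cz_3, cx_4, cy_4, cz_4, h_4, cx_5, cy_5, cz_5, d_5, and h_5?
cx_1 = 5
cy_1 = 11
cz_1 = 0.5
w_1 = 4.5
h_1 = 2
cx_2 = 9
cz_2 = 3
h_2 = 4.5
cx_3 = 13
cy_3 = 4
cz_3 = 13
cx_4 = 10
cy_4 = 9.5
cz_4 = 10
h_4 = 4.5
cx_5 = 7
cy_5 = 0.5
cz_5 = 9
d_5 = 4
h_5 = 5.5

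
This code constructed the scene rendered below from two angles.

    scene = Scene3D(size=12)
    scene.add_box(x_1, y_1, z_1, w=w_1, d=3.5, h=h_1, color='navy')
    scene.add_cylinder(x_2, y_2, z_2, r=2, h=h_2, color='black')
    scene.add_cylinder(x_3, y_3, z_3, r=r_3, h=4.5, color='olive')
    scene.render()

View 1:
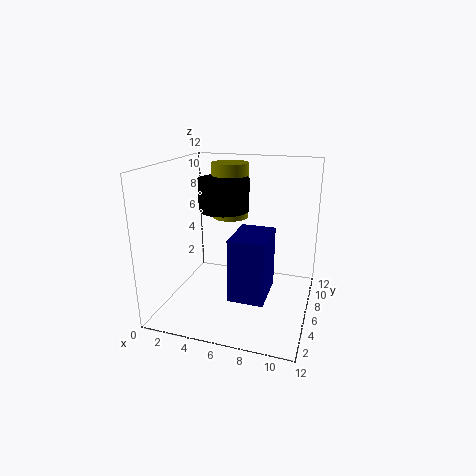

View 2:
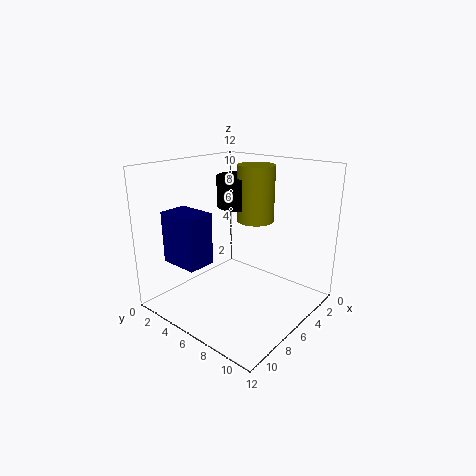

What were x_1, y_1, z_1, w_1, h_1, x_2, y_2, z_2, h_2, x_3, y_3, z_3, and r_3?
x_1 = 7
y_1 = 0.5
z_1 = 3.5
w_1 = 2.5
h_1 = 4.5
x_2 = 5
y_2 = 5.5
z_2 = 8.5
h_2 = 2.5
x_3 = 5
y_3 = 7
z_3 = 7.5
r_3 = 1.5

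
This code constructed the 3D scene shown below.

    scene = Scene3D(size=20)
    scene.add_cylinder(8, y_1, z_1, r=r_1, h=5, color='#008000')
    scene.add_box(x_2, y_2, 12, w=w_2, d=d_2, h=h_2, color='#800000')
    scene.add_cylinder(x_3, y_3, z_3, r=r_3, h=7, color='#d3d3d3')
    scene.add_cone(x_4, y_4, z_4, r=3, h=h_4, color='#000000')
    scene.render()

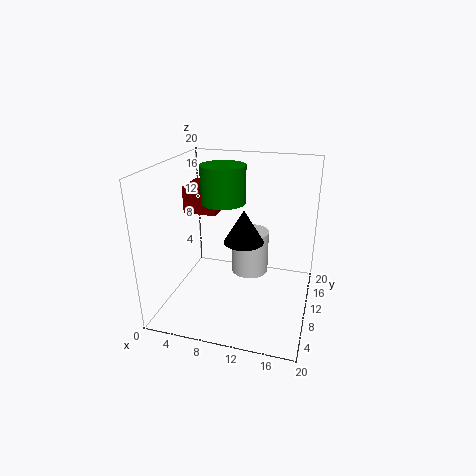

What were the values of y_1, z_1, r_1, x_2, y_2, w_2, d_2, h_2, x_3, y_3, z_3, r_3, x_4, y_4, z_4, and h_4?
y_1 = 10; z_1 = 15; r_1 = 3; x_2 = 1; y_2 = 12; w_2 = 5; d_2 = 5; h_2 = 4; x_3 = 10; y_3 = 17; z_3 = 1; r_3 = 3; x_4 = 10; y_4 = 13; z_4 = 8; h_4 = 5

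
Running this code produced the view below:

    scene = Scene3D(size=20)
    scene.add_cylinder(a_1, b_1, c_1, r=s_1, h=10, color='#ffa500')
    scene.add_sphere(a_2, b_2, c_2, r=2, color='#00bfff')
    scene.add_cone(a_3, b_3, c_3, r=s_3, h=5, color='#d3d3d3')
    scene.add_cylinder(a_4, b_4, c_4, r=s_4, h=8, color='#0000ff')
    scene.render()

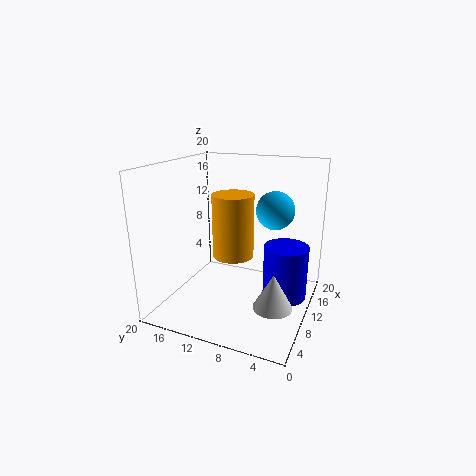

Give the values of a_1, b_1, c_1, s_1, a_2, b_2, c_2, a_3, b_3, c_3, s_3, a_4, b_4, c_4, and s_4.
a_1 = 15; b_1 = 13; c_1 = 4.75; s_1 = 3.25; a_2 = 3; b_2 = 2.75; c_2 = 16.75; a_3 = 8.75; b_3 = 4.25; c_3 = 1; s_3 = 2.75; a_4 = 13.75; b_4 = 4; c_4 = 0.25; s_4 = 3.25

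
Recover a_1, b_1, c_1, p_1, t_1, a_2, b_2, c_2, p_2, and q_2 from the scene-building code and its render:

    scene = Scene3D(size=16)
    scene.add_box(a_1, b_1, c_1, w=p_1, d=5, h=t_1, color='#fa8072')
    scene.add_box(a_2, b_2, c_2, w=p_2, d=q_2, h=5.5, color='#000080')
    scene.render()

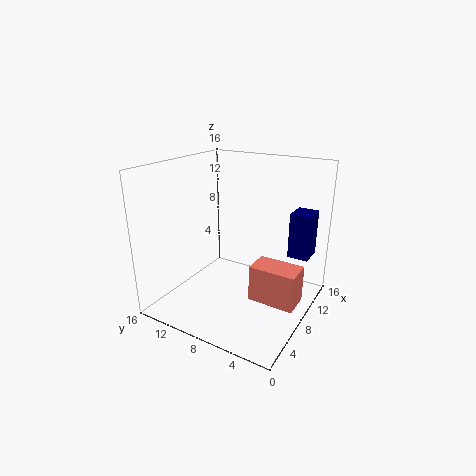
a_1 = 6, b_1 = 0.5, c_1 = 2, p_1 = 3, t_1 = 4, a_2 = 13, b_2 = 1.5, c_2 = 4.5, p_2 = 3, q_2 = 2.5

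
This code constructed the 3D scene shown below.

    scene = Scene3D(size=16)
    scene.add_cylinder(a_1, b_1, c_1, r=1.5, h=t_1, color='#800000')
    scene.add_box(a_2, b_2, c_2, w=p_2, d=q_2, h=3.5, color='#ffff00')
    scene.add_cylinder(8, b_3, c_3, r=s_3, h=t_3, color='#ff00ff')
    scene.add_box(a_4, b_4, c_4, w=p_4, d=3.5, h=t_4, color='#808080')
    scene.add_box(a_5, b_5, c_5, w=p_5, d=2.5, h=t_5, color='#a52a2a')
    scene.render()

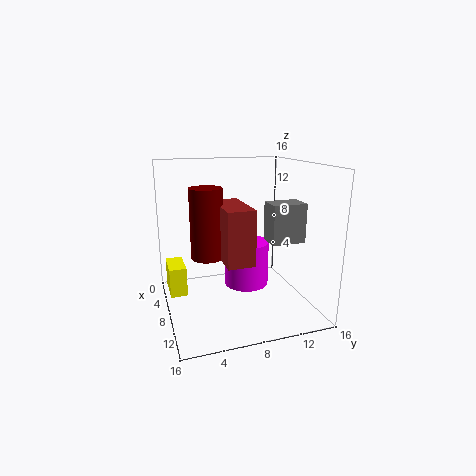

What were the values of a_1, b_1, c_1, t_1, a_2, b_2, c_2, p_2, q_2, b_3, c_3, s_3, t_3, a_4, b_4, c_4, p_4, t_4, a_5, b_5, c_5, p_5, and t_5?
a_1 = 12.5; b_1 = 3.5; c_1 = 8; t_1 = 6.5; a_2 = 1.5; b_2 = 0.5; c_2 = 0.5; p_2 = 4; q_2 = 2; b_3 = 9; c_3 = 2.5; s_3 = 2.5; t_3 = 5; a_4 = 10.5; b_4 = 10; c_4 = 8.5; p_4 = 2.5; t_4 = 4; a_5 = 10.5; b_5 = 4.5; c_5 = 8; p_5 = 5.5; t_5 = 5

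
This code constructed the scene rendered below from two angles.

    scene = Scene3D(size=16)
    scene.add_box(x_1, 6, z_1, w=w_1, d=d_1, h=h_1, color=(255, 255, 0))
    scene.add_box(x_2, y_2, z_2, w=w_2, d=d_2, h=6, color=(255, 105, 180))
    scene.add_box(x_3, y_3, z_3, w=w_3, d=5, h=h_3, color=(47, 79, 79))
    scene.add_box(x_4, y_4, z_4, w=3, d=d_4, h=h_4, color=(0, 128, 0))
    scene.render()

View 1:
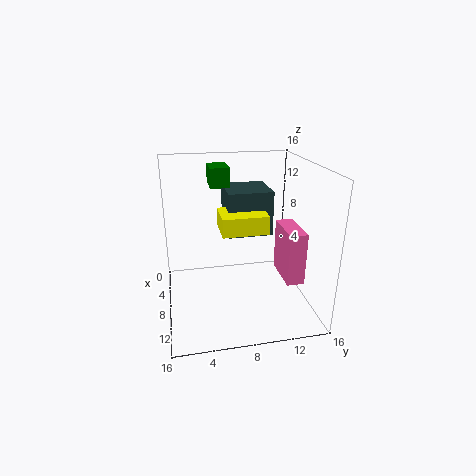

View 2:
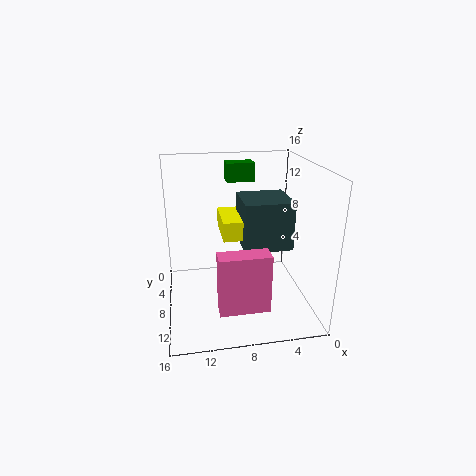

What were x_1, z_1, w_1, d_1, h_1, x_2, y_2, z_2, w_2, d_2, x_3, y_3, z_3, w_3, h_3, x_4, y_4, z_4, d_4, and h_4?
x_1 = 6
z_1 = 9
w_1 = 4
d_1 = 5
h_1 = 2
x_2 = 6
y_2 = 13
z_2 = 3
w_2 = 5
d_2 = 2
x_3 = 3
y_3 = 7
z_3 = 8
w_3 = 5
h_3 = 5
x_4 = 6
y_4 = 5
z_4 = 14
d_4 = 2
h_4 = 2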